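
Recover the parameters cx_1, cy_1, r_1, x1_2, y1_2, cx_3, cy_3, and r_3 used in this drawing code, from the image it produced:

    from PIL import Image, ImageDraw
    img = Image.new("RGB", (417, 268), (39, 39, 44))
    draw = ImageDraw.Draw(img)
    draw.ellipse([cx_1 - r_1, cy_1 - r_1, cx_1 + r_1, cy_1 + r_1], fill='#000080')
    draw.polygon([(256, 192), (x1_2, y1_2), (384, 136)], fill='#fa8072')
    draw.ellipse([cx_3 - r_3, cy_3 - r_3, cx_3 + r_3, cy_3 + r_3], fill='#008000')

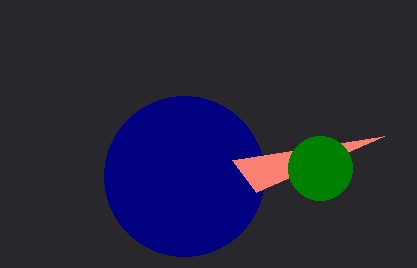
cx_1 = 184; cy_1 = 176; r_1 = 80; x1_2 = 232; y1_2 = 160; cx_3 = 320; cy_3 = 168; r_3 = 32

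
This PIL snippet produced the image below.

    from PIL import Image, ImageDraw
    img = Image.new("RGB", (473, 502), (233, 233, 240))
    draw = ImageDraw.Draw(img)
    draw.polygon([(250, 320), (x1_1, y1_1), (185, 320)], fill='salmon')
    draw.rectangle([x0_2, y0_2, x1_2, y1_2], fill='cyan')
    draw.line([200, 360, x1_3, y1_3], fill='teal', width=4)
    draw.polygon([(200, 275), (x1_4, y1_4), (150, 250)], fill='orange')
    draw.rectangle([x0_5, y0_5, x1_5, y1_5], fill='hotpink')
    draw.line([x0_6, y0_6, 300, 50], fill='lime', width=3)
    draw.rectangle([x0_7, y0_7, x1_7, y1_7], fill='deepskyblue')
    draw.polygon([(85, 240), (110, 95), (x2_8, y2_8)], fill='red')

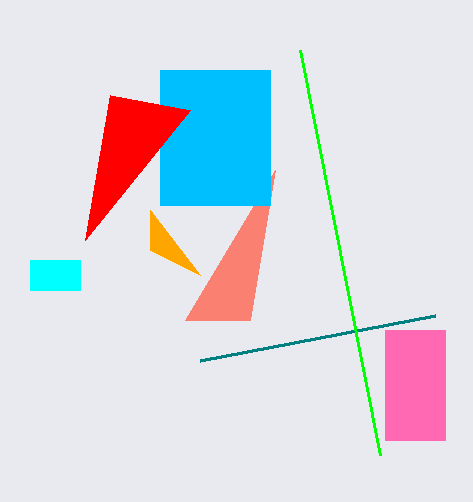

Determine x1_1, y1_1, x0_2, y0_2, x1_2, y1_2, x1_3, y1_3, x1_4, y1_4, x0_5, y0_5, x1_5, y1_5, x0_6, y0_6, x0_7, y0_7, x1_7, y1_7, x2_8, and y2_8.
x1_1 = 275; y1_1 = 170; x0_2 = 30; y0_2 = 260; x1_2 = 80; y1_2 = 290; x1_3 = 435; y1_3 = 315; x1_4 = 150; y1_4 = 210; x0_5 = 385; y0_5 = 330; x1_5 = 445; y1_5 = 440; x0_6 = 380; y0_6 = 455; x0_7 = 160; y0_7 = 70; x1_7 = 270; y1_7 = 205; x2_8 = 190; y2_8 = 110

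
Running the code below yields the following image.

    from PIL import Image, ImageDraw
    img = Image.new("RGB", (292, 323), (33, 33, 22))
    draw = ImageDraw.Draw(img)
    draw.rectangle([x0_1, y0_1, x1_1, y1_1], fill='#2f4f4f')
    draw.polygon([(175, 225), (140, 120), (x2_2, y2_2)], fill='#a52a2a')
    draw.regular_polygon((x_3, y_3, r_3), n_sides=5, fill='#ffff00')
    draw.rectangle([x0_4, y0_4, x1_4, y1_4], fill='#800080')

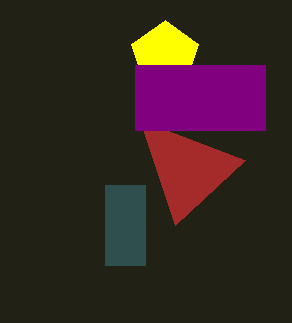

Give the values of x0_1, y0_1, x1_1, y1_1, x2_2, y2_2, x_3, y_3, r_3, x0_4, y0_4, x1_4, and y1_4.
x0_1 = 105, y0_1 = 185, x1_1 = 145, y1_1 = 265, x2_2 = 245, y2_2 = 160, x_3 = 165, y_3 = 55, r_3 = 35, x0_4 = 135, y0_4 = 65, x1_4 = 265, y1_4 = 130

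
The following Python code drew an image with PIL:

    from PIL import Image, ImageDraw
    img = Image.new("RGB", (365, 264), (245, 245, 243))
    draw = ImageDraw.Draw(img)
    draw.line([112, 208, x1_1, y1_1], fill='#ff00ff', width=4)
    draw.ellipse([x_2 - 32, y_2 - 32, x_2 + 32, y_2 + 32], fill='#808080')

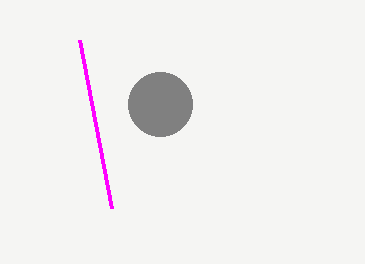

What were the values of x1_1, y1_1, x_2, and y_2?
x1_1 = 80, y1_1 = 40, x_2 = 160, y_2 = 104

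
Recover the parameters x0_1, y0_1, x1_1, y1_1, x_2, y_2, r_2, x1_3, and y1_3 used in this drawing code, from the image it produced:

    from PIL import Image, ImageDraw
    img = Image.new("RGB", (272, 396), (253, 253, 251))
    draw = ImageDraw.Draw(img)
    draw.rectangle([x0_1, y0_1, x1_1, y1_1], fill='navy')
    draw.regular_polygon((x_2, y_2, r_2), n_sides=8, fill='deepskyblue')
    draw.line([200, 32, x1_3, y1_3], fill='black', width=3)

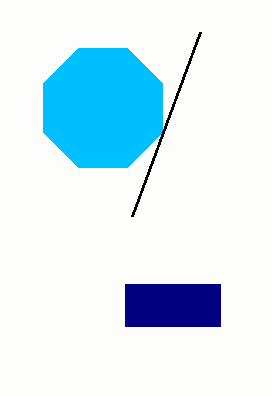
x0_1 = 125
y0_1 = 284
x1_1 = 220
y1_1 = 326
x_2 = 103
y_2 = 108
r_2 = 64
x1_3 = 132
y1_3 = 216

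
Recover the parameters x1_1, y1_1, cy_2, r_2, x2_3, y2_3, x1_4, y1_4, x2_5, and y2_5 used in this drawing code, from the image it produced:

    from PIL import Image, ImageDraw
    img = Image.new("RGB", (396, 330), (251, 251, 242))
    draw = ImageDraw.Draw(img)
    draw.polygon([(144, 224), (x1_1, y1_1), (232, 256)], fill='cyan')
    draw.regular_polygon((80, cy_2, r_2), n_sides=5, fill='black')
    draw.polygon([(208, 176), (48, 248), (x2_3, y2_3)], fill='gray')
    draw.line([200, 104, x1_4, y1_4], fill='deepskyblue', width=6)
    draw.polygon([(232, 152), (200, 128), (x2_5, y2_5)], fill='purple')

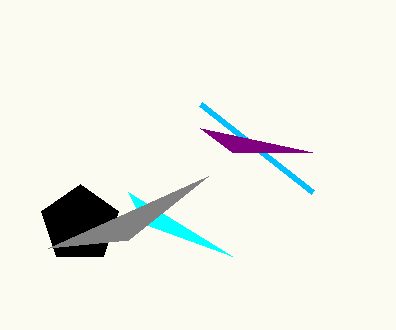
x1_1 = 128, y1_1 = 192, cy_2 = 224, r_2 = 40, x2_3 = 128, y2_3 = 240, x1_4 = 312, y1_4 = 192, x2_5 = 312, y2_5 = 152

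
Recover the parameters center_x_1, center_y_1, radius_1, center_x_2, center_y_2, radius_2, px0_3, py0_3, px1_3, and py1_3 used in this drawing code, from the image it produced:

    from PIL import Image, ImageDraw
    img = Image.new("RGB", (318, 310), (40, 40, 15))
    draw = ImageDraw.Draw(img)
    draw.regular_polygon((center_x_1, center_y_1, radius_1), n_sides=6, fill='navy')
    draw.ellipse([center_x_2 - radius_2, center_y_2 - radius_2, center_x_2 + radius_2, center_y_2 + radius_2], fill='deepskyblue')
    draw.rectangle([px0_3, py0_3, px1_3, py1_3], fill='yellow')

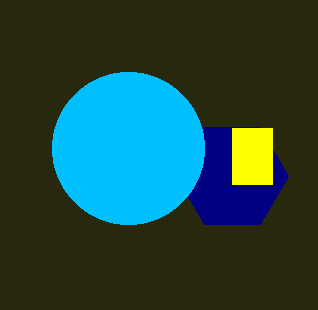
center_x_1 = 232, center_y_1 = 176, radius_1 = 56, center_x_2 = 128, center_y_2 = 148, radius_2 = 76, px0_3 = 232, py0_3 = 128, px1_3 = 272, py1_3 = 184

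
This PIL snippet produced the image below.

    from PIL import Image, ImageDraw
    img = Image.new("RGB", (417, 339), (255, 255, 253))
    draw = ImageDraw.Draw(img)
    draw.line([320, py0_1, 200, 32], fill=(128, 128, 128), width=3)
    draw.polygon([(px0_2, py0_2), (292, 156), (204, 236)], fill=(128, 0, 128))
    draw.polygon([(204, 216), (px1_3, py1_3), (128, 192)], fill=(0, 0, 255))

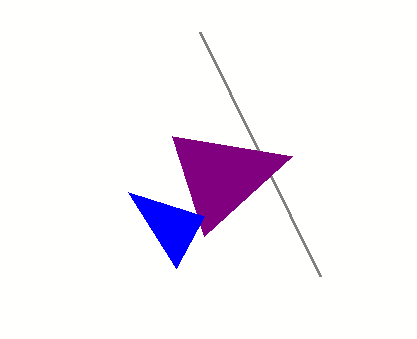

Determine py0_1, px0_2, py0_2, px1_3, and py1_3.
py0_1 = 276, px0_2 = 172, py0_2 = 136, px1_3 = 176, py1_3 = 268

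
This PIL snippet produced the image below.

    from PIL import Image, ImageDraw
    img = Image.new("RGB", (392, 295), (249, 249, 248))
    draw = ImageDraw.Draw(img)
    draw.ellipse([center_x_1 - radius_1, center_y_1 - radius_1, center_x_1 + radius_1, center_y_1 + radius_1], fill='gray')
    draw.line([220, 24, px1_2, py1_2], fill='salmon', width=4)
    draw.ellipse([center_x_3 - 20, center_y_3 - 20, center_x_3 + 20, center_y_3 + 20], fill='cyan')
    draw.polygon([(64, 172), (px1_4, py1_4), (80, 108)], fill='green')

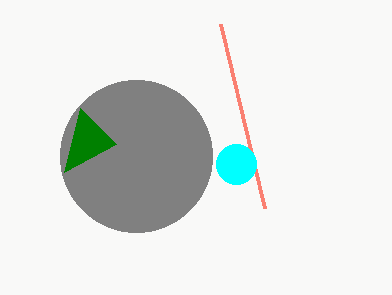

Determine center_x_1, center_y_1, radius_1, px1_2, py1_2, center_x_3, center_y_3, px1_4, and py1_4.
center_x_1 = 136; center_y_1 = 156; radius_1 = 76; px1_2 = 264; py1_2 = 208; center_x_3 = 236; center_y_3 = 164; px1_4 = 116; py1_4 = 144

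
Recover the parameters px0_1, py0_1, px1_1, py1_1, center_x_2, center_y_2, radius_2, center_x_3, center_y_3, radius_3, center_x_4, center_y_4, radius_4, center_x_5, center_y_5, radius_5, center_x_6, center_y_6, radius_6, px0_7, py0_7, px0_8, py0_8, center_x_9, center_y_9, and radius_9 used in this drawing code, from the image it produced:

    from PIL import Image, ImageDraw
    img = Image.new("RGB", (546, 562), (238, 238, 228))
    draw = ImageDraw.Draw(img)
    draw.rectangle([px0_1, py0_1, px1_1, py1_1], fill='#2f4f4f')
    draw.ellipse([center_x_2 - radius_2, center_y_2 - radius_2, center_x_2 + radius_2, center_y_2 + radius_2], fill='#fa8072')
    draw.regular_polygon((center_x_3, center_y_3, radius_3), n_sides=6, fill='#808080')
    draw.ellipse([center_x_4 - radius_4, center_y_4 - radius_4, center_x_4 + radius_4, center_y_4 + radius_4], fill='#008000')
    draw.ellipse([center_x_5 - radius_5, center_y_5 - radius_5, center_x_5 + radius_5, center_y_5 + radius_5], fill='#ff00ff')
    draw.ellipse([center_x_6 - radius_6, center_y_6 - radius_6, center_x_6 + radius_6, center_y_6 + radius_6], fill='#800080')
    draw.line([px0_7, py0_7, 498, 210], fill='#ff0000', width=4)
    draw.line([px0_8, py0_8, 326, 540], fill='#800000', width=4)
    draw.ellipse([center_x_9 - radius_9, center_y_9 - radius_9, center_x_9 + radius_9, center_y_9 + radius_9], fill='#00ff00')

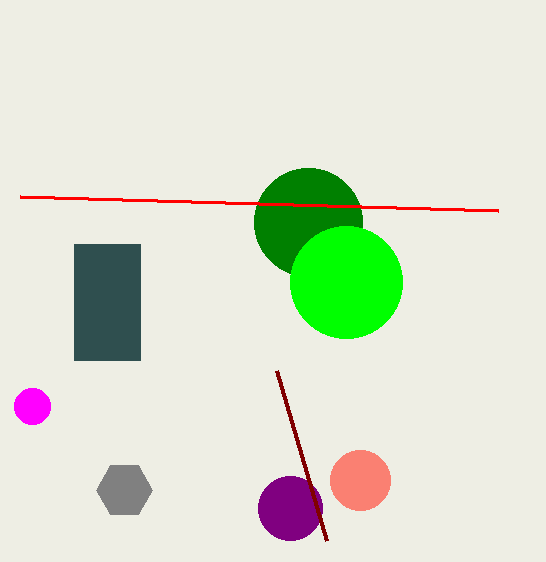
px0_1 = 74
py0_1 = 244
px1_1 = 140
py1_1 = 360
center_x_2 = 360
center_y_2 = 480
radius_2 = 30
center_x_3 = 124
center_y_3 = 490
radius_3 = 28
center_x_4 = 308
center_y_4 = 222
radius_4 = 54
center_x_5 = 32
center_y_5 = 406
radius_5 = 18
center_x_6 = 290
center_y_6 = 508
radius_6 = 32
px0_7 = 20
py0_7 = 196
px0_8 = 276
py0_8 = 370
center_x_9 = 346
center_y_9 = 282
radius_9 = 56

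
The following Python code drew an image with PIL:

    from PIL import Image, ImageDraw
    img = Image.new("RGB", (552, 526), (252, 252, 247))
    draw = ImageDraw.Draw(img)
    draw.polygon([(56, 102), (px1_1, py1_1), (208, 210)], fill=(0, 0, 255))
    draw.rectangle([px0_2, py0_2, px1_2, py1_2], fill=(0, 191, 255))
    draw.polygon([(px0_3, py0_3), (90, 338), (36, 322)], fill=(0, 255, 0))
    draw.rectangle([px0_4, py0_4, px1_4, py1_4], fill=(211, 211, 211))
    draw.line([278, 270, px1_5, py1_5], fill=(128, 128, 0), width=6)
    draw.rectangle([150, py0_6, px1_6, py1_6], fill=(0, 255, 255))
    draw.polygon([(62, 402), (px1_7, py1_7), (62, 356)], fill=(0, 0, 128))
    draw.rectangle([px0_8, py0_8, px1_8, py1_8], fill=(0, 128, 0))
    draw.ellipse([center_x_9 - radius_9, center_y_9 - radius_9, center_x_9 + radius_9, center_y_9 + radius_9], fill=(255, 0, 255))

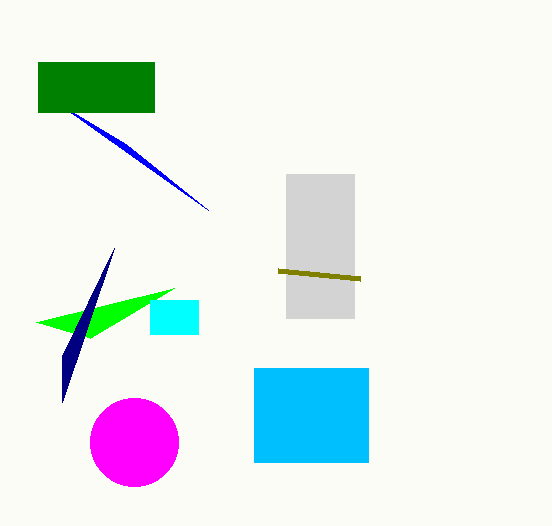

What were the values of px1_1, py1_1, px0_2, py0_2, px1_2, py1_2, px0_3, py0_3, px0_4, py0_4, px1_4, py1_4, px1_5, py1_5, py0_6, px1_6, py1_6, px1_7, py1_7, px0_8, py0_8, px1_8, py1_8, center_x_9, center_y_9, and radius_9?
px1_1 = 126, py1_1 = 144, px0_2 = 254, py0_2 = 368, px1_2 = 368, py1_2 = 462, px0_3 = 174, py0_3 = 288, px0_4 = 286, py0_4 = 174, px1_4 = 354, py1_4 = 318, px1_5 = 360, py1_5 = 278, py0_6 = 300, px1_6 = 198, py1_6 = 334, px1_7 = 114, py1_7 = 248, px0_8 = 38, py0_8 = 62, px1_8 = 154, py1_8 = 112, center_x_9 = 134, center_y_9 = 442, radius_9 = 44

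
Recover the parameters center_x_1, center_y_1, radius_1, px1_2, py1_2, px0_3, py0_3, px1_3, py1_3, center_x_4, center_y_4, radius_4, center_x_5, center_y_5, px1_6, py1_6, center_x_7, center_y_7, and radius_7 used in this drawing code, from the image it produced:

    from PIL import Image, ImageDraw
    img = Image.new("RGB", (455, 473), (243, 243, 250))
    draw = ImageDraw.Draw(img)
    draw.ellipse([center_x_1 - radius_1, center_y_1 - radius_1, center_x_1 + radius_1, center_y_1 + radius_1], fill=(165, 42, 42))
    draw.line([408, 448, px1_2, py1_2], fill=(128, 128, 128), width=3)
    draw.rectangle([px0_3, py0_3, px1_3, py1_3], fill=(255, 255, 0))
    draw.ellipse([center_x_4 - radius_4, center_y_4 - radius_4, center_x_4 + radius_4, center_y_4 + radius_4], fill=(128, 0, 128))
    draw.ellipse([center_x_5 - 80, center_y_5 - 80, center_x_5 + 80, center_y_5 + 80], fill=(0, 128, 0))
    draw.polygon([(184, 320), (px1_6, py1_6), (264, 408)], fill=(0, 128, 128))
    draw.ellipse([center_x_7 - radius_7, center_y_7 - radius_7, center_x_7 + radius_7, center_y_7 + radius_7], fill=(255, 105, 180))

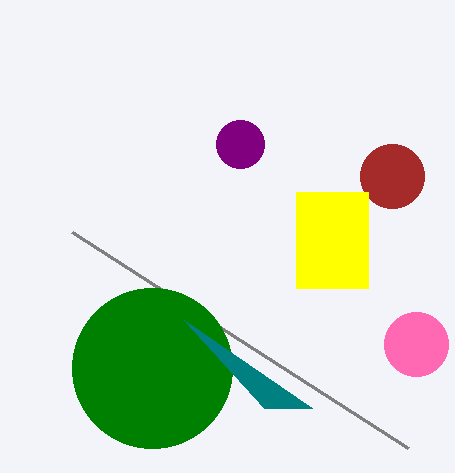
center_x_1 = 392
center_y_1 = 176
radius_1 = 32
px1_2 = 72
py1_2 = 232
px0_3 = 296
py0_3 = 192
px1_3 = 368
py1_3 = 288
center_x_4 = 240
center_y_4 = 144
radius_4 = 24
center_x_5 = 152
center_y_5 = 368
px1_6 = 312
py1_6 = 408
center_x_7 = 416
center_y_7 = 344
radius_7 = 32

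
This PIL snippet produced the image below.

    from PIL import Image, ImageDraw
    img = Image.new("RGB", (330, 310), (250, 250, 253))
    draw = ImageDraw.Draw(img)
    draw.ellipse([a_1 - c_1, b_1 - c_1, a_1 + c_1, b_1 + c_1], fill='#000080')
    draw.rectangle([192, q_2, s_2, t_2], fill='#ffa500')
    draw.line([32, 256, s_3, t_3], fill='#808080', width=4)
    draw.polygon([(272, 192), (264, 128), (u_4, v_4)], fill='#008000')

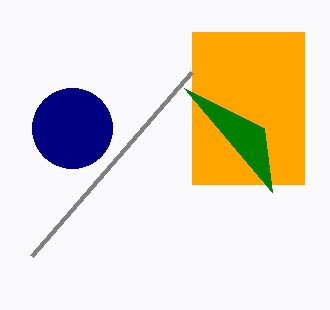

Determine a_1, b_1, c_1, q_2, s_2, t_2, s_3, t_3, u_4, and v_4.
a_1 = 72
b_1 = 128
c_1 = 40
q_2 = 32
s_2 = 304
t_2 = 184
s_3 = 192
t_3 = 72
u_4 = 184
v_4 = 88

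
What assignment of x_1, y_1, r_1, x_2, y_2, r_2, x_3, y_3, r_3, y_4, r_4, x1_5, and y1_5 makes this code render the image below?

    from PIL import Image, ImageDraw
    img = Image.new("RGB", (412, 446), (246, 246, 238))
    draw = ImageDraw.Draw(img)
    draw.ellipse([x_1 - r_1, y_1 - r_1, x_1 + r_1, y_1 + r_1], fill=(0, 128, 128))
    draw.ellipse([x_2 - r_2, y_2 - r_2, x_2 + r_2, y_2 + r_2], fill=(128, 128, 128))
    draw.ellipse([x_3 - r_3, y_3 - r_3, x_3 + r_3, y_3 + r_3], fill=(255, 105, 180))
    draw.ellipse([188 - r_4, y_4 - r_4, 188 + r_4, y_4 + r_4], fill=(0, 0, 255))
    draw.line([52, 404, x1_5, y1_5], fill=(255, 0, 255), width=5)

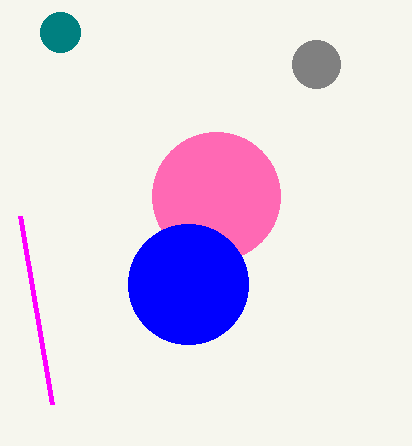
x_1 = 60, y_1 = 32, r_1 = 20, x_2 = 316, y_2 = 64, r_2 = 24, x_3 = 216, y_3 = 196, r_3 = 64, y_4 = 284, r_4 = 60, x1_5 = 20, y1_5 = 216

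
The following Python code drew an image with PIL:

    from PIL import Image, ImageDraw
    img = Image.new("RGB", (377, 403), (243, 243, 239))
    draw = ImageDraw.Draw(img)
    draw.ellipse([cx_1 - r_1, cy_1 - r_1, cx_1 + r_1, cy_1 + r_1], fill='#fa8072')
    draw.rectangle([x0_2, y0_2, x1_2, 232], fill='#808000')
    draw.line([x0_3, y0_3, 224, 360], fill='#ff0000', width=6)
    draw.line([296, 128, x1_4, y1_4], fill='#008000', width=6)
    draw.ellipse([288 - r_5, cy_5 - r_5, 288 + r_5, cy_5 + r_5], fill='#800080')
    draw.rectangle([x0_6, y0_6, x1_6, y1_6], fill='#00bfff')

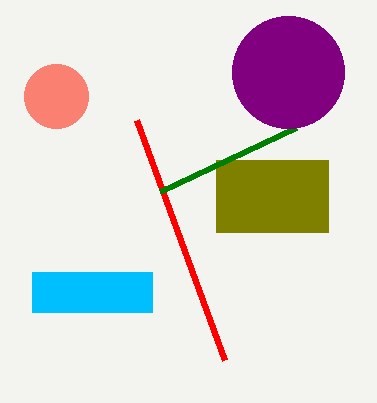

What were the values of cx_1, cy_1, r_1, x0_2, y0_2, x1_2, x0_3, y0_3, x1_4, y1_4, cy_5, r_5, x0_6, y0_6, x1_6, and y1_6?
cx_1 = 56, cy_1 = 96, r_1 = 32, x0_2 = 216, y0_2 = 160, x1_2 = 328, x0_3 = 136, y0_3 = 120, x1_4 = 160, y1_4 = 192, cy_5 = 72, r_5 = 56, x0_6 = 32, y0_6 = 272, x1_6 = 152, y1_6 = 312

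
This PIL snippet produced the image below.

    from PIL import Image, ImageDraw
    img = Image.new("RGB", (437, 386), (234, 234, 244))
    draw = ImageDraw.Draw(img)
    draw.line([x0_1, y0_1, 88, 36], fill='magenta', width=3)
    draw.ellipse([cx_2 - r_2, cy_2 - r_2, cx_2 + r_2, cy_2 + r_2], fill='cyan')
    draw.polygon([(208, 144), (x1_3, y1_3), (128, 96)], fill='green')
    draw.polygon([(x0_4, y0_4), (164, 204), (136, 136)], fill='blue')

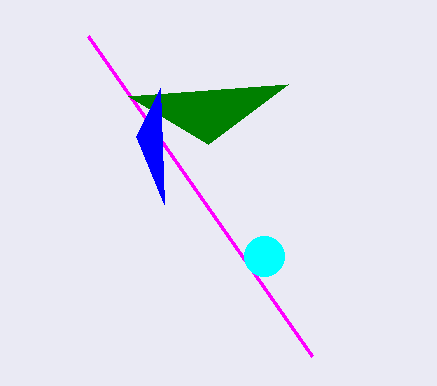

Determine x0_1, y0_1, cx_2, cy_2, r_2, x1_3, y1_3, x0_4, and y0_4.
x0_1 = 312; y0_1 = 356; cx_2 = 264; cy_2 = 256; r_2 = 20; x1_3 = 288; y1_3 = 84; x0_4 = 160; y0_4 = 88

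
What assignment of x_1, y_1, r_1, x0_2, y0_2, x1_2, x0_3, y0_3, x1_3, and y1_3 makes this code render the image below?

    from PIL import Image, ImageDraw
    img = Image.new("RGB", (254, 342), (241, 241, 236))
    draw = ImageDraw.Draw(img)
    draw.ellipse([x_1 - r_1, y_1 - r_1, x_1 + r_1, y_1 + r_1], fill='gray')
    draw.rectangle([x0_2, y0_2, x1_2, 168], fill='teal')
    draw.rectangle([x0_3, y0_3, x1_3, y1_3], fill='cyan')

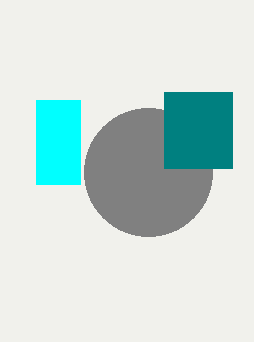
x_1 = 148, y_1 = 172, r_1 = 64, x0_2 = 164, y0_2 = 92, x1_2 = 232, x0_3 = 36, y0_3 = 100, x1_3 = 80, y1_3 = 184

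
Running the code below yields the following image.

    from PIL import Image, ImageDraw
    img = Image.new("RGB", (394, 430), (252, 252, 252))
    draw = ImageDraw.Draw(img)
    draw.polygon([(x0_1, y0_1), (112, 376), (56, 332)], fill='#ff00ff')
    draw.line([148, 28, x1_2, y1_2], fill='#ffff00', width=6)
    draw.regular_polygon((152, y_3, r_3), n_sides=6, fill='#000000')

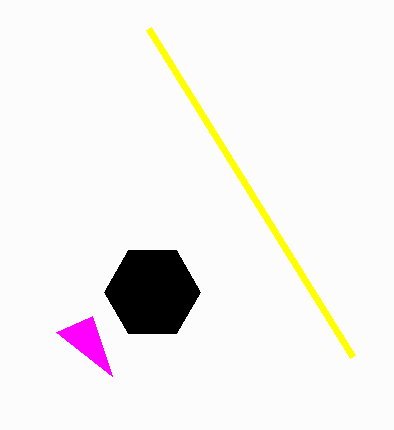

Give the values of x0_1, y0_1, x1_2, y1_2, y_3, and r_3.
x0_1 = 92; y0_1 = 316; x1_2 = 352; y1_2 = 356; y_3 = 292; r_3 = 48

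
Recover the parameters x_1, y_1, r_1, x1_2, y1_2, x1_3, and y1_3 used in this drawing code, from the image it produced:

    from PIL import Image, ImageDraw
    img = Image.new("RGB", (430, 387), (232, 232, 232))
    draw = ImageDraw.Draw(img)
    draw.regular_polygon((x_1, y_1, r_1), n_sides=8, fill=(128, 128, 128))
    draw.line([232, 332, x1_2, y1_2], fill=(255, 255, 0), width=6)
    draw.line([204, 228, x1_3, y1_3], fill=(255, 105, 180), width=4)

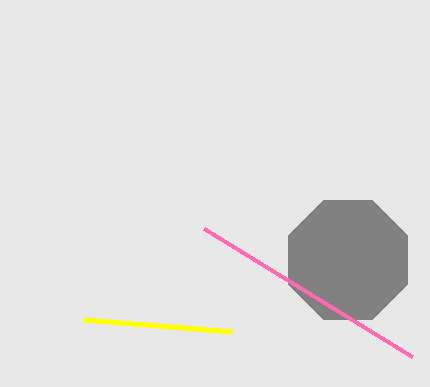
x_1 = 348
y_1 = 260
r_1 = 64
x1_2 = 84
y1_2 = 320
x1_3 = 412
y1_3 = 356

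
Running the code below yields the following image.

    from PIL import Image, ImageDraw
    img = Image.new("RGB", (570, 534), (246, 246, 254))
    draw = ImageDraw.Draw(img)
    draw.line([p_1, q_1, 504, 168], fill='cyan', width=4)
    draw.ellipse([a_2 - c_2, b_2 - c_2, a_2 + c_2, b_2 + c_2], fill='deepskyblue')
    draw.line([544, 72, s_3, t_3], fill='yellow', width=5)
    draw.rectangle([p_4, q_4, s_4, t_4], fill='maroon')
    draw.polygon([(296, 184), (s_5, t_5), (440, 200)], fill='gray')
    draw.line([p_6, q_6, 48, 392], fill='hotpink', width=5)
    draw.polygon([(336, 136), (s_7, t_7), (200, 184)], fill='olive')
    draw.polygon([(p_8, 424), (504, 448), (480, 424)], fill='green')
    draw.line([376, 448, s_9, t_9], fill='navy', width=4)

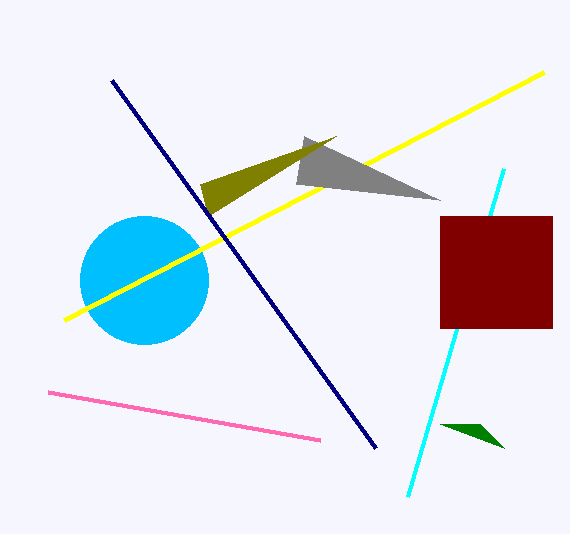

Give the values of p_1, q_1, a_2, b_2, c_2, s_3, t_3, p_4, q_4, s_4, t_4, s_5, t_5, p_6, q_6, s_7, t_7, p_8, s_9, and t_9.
p_1 = 408; q_1 = 496; a_2 = 144; b_2 = 280; c_2 = 64; s_3 = 64; t_3 = 320; p_4 = 440; q_4 = 216; s_4 = 552; t_4 = 328; s_5 = 304; t_5 = 136; p_6 = 320; q_6 = 440; s_7 = 208; t_7 = 216; p_8 = 440; s_9 = 112; t_9 = 80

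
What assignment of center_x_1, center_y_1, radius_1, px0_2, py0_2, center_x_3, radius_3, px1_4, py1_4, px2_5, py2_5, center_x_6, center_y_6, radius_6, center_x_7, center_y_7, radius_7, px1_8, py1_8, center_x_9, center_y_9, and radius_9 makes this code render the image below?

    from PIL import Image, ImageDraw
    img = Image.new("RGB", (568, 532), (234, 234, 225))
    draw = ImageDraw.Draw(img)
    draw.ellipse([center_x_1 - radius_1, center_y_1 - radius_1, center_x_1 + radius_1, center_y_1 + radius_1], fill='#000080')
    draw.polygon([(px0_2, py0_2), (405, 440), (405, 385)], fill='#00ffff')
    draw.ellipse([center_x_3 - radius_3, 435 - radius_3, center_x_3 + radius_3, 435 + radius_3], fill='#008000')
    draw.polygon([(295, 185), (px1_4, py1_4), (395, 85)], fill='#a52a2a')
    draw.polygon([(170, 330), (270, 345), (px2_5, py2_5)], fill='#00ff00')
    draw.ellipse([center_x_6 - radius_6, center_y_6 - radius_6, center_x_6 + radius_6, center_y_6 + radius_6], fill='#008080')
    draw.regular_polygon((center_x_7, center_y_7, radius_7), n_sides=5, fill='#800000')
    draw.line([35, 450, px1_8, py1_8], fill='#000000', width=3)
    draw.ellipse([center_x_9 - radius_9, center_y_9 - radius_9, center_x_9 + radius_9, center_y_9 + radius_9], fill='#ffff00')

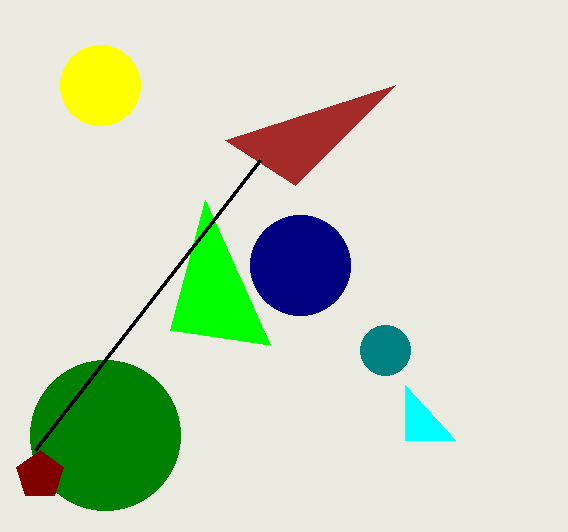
center_x_1 = 300; center_y_1 = 265; radius_1 = 50; px0_2 = 455; py0_2 = 440; center_x_3 = 105; radius_3 = 75; px1_4 = 225; py1_4 = 140; px2_5 = 205; py2_5 = 200; center_x_6 = 385; center_y_6 = 350; radius_6 = 25; center_x_7 = 40; center_y_7 = 475; radius_7 = 25; px1_8 = 260; py1_8 = 160; center_x_9 = 100; center_y_9 = 85; radius_9 = 40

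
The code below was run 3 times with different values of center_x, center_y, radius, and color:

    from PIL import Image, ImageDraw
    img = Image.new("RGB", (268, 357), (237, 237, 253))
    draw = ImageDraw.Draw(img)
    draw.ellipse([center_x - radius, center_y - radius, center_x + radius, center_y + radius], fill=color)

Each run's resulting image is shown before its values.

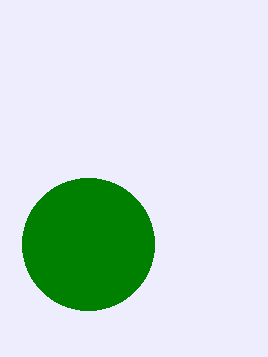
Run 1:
center_x = 88
center_y = 244
radius = 66
color = 'green'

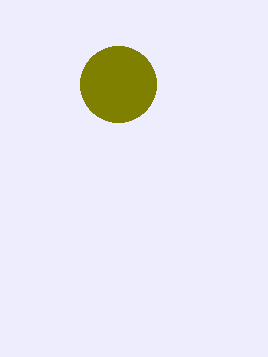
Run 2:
center_x = 118
center_y = 84
radius = 38
color = 'olive'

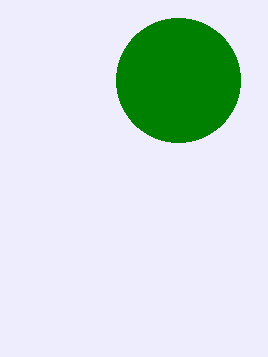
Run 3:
center_x = 178, center_y = 80, radius = 62, color = 'green'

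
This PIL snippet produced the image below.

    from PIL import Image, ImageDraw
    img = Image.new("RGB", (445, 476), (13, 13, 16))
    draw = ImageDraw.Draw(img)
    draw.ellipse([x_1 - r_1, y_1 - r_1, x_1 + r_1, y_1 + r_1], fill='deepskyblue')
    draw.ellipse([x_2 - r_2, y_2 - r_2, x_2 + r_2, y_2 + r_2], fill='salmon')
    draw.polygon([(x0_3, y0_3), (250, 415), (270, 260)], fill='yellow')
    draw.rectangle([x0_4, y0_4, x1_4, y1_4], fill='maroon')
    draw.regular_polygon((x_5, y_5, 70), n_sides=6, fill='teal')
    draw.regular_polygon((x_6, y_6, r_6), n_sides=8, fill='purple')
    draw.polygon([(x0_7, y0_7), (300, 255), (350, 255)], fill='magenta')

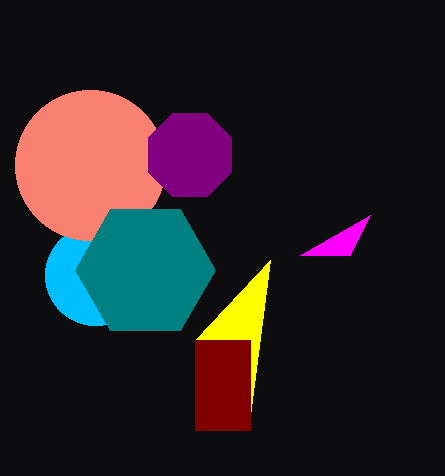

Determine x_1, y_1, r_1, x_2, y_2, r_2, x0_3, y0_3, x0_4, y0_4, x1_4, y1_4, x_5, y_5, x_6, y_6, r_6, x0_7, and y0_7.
x_1 = 95; y_1 = 275; r_1 = 50; x_2 = 90; y_2 = 165; r_2 = 75; x0_3 = 195; y0_3 = 340; x0_4 = 195; y0_4 = 340; x1_4 = 250; y1_4 = 430; x_5 = 145; y_5 = 270; x_6 = 190; y_6 = 155; r_6 = 45; x0_7 = 370; y0_7 = 215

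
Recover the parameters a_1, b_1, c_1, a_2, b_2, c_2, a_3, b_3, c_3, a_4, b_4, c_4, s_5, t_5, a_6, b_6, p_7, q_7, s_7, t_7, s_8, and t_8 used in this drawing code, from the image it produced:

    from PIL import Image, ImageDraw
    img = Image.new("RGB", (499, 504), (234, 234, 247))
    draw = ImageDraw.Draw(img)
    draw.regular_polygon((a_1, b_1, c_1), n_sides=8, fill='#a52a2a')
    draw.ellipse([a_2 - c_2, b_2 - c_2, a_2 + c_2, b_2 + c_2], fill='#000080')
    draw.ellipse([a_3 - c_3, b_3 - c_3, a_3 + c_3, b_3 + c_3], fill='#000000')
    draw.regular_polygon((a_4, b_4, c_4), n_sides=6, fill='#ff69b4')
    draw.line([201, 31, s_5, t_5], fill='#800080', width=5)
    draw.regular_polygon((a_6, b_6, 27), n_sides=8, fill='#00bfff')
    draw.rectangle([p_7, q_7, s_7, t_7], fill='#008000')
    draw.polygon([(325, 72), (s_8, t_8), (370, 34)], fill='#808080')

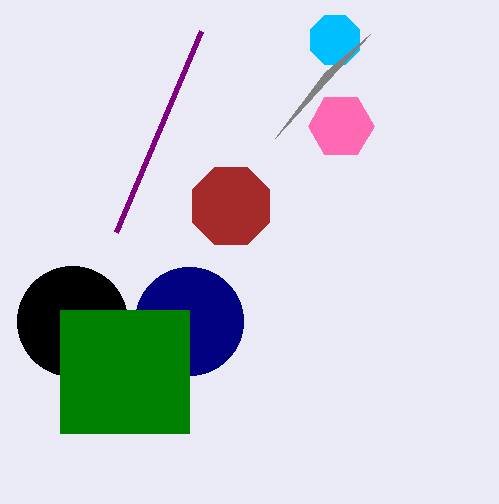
a_1 = 231, b_1 = 206, c_1 = 42, a_2 = 189, b_2 = 321, c_2 = 54, a_3 = 72, b_3 = 321, c_3 = 55, a_4 = 341, b_4 = 126, c_4 = 33, s_5 = 116, t_5 = 232, a_6 = 335, b_6 = 40, p_7 = 60, q_7 = 310, s_7 = 189, t_7 = 433, s_8 = 275, t_8 = 138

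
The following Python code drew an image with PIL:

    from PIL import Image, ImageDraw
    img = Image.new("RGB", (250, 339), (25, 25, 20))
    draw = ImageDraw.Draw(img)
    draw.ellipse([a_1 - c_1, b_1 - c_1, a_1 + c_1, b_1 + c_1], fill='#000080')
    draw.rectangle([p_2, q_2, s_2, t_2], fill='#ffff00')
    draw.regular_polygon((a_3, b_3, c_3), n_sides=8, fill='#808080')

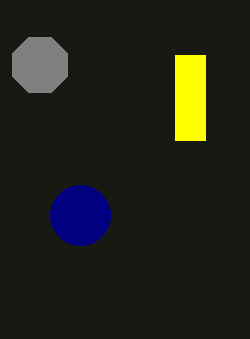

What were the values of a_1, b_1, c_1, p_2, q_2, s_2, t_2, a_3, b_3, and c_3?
a_1 = 80; b_1 = 215; c_1 = 30; p_2 = 175; q_2 = 55; s_2 = 205; t_2 = 140; a_3 = 40; b_3 = 65; c_3 = 30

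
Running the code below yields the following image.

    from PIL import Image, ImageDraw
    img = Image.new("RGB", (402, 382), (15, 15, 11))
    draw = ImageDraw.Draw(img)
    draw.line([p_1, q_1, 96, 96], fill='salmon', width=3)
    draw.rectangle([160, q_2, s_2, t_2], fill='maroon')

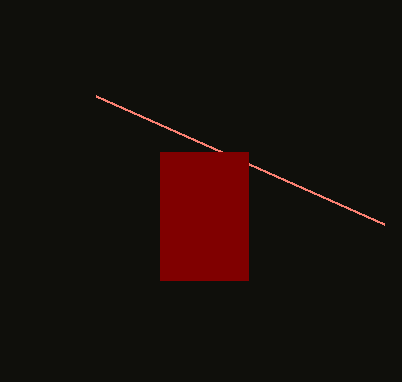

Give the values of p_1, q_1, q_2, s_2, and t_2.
p_1 = 384; q_1 = 224; q_2 = 152; s_2 = 248; t_2 = 280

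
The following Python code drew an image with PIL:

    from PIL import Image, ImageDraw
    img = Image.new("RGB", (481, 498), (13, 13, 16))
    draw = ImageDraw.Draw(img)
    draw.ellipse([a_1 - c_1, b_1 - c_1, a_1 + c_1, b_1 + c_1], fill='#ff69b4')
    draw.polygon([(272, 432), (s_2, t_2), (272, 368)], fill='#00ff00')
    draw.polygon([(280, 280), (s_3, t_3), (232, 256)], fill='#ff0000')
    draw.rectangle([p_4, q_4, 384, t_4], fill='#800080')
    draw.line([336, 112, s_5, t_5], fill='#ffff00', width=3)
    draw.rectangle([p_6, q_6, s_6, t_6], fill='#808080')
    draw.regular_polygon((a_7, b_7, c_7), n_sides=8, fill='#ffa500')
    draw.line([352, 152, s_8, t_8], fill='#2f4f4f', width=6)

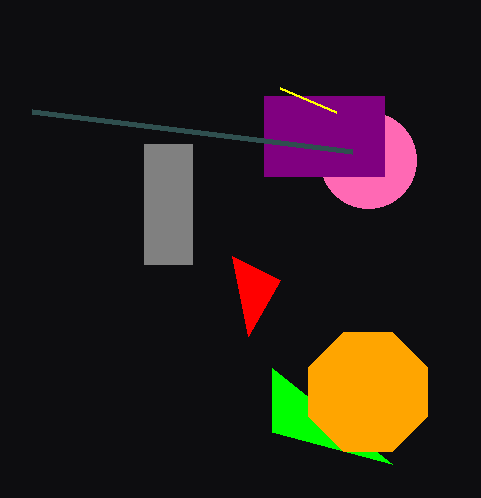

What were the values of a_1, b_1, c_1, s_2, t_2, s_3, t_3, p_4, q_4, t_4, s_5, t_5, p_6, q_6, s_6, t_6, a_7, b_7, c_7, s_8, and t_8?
a_1 = 368, b_1 = 160, c_1 = 48, s_2 = 392, t_2 = 464, s_3 = 248, t_3 = 336, p_4 = 264, q_4 = 96, t_4 = 176, s_5 = 280, t_5 = 88, p_6 = 144, q_6 = 144, s_6 = 192, t_6 = 264, a_7 = 368, b_7 = 392, c_7 = 64, s_8 = 32, t_8 = 112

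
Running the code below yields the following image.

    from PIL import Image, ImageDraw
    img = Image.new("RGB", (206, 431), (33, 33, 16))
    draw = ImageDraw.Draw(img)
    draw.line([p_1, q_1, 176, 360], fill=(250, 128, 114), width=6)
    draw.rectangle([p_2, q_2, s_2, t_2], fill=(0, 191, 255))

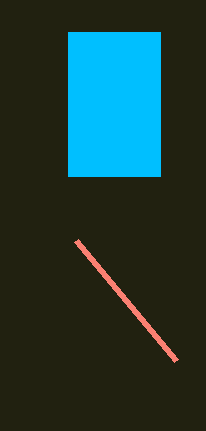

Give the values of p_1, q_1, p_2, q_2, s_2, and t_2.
p_1 = 76; q_1 = 240; p_2 = 68; q_2 = 32; s_2 = 160; t_2 = 176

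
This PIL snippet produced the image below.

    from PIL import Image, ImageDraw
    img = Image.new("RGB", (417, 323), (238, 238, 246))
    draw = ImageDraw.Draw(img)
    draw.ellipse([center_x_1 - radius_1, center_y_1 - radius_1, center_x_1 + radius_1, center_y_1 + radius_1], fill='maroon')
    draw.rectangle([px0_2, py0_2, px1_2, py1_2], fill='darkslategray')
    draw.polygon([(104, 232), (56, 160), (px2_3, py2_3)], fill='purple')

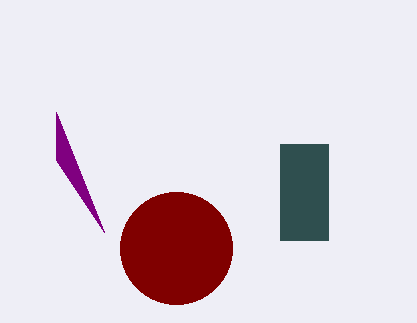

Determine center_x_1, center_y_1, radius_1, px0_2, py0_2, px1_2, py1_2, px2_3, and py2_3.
center_x_1 = 176
center_y_1 = 248
radius_1 = 56
px0_2 = 280
py0_2 = 144
px1_2 = 328
py1_2 = 240
px2_3 = 56
py2_3 = 112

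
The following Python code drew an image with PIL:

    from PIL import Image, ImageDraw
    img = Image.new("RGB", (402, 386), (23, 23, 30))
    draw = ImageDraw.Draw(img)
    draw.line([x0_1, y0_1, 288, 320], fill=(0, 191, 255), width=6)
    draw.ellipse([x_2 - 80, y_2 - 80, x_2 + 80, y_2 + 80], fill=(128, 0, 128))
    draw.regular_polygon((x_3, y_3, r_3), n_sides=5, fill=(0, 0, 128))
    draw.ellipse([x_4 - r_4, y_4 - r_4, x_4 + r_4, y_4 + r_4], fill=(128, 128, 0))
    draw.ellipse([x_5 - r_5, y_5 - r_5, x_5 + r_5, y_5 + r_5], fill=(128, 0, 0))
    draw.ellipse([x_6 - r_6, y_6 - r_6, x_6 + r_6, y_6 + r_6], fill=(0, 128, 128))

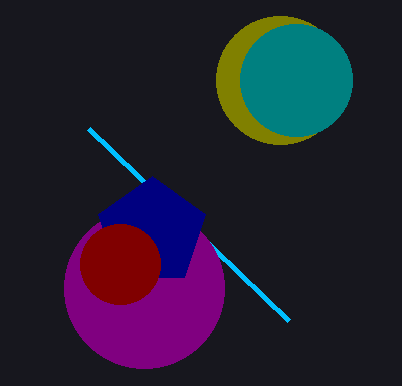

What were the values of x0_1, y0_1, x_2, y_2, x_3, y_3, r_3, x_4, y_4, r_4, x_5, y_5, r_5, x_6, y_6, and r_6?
x0_1 = 88
y0_1 = 128
x_2 = 144
y_2 = 288
x_3 = 152
y_3 = 232
r_3 = 56
x_4 = 280
y_4 = 80
r_4 = 64
x_5 = 120
y_5 = 264
r_5 = 40
x_6 = 296
y_6 = 80
r_6 = 56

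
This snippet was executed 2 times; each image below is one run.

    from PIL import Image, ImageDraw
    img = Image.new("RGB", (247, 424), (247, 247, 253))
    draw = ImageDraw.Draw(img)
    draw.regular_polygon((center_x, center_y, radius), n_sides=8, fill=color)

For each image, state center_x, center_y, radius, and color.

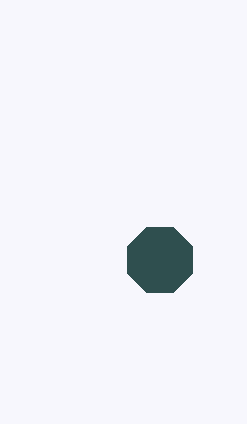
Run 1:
center_x = 160; center_y = 260; radius = 35; color = 'darkslategray'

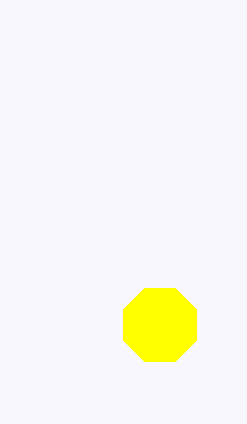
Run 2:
center_x = 160; center_y = 325; radius = 40; color = 'yellow'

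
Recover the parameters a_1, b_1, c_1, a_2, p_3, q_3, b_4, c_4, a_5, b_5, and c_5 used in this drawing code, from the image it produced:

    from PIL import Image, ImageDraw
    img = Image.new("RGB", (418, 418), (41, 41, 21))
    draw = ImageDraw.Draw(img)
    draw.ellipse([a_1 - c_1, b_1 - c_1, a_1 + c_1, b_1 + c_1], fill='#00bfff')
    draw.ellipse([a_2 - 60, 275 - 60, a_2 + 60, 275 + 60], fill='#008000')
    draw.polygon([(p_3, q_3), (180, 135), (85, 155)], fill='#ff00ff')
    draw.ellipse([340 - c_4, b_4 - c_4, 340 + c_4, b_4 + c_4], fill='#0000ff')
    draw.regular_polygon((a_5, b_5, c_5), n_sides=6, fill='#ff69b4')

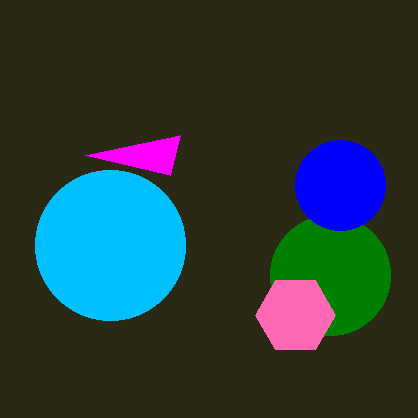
a_1 = 110, b_1 = 245, c_1 = 75, a_2 = 330, p_3 = 170, q_3 = 175, b_4 = 185, c_4 = 45, a_5 = 295, b_5 = 315, c_5 = 40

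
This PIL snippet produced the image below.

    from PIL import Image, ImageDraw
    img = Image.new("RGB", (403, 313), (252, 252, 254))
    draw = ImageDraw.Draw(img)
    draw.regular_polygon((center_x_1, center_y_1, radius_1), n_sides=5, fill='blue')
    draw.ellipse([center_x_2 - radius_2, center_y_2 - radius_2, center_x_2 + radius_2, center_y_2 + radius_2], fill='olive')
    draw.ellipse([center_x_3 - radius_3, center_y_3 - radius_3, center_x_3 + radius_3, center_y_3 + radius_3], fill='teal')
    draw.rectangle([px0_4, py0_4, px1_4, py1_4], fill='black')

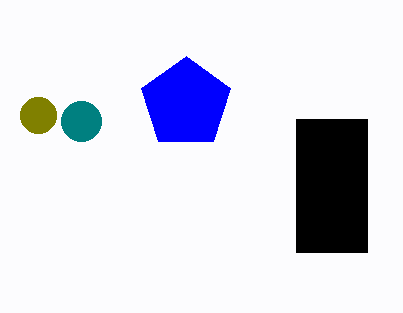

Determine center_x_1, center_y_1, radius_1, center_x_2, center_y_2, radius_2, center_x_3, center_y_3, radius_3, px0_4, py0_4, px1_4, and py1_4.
center_x_1 = 186, center_y_1 = 103, radius_1 = 47, center_x_2 = 38, center_y_2 = 115, radius_2 = 18, center_x_3 = 81, center_y_3 = 121, radius_3 = 20, px0_4 = 296, py0_4 = 119, px1_4 = 367, py1_4 = 252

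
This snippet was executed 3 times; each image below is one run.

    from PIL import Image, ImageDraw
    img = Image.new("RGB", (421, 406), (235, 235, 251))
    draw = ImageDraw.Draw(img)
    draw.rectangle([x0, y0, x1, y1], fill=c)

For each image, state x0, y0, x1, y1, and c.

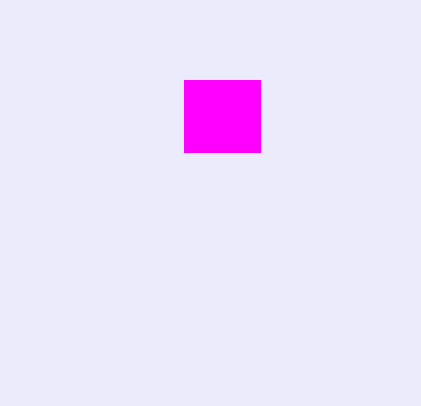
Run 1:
x0 = 184; y0 = 80; x1 = 260; y1 = 152; c = 'magenta'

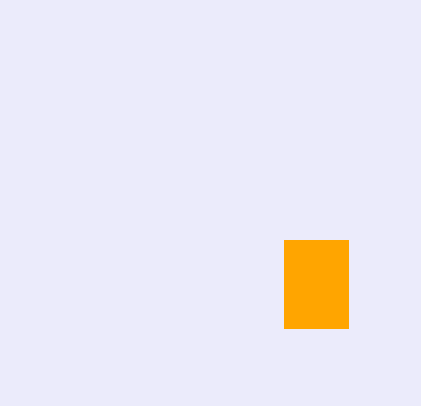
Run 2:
x0 = 284; y0 = 240; x1 = 348; y1 = 328; c = 'orange'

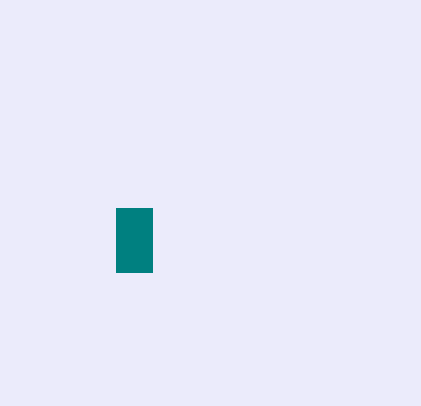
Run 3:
x0 = 116; y0 = 208; x1 = 152; y1 = 272; c = 'teal'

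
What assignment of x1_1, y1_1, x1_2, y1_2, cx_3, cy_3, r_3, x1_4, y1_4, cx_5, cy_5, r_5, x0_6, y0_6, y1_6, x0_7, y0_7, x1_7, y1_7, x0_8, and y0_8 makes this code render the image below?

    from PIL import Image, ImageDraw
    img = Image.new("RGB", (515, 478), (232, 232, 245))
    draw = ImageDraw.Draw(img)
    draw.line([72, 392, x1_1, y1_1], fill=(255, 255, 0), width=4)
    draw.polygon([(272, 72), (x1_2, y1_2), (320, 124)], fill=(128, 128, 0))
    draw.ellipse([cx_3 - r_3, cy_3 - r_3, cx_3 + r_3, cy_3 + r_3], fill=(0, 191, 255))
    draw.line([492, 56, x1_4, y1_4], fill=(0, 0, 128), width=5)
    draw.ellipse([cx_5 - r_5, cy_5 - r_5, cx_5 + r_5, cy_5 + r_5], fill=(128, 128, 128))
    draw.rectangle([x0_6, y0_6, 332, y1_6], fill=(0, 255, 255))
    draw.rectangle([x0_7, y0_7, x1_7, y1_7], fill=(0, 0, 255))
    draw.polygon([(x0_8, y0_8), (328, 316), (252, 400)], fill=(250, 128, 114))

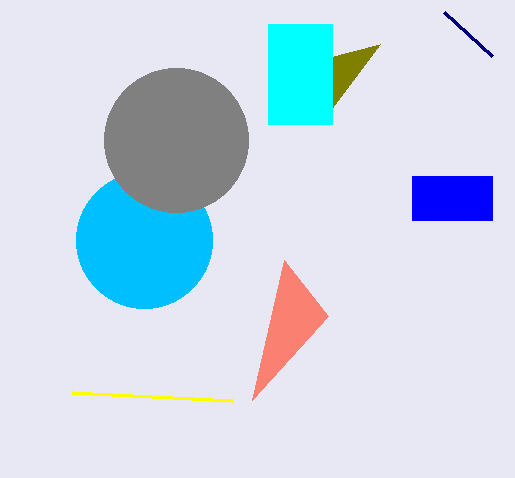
x1_1 = 232, y1_1 = 400, x1_2 = 380, y1_2 = 44, cx_3 = 144, cy_3 = 240, r_3 = 68, x1_4 = 444, y1_4 = 12, cx_5 = 176, cy_5 = 140, r_5 = 72, x0_6 = 268, y0_6 = 24, y1_6 = 124, x0_7 = 412, y0_7 = 176, x1_7 = 492, y1_7 = 220, x0_8 = 284, y0_8 = 260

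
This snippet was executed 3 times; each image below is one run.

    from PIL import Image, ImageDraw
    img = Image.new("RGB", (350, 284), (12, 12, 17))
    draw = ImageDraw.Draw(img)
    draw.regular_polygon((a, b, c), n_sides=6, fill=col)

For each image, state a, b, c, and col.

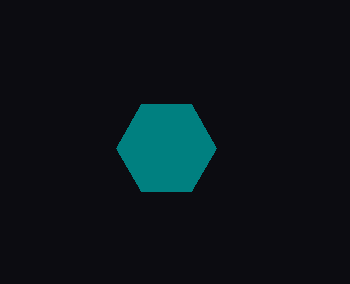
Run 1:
a = 166
b = 148
c = 50
col = 'teal'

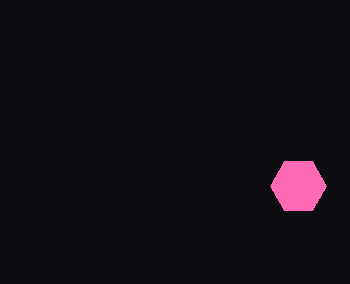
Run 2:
a = 298
b = 186
c = 28
col = 'hotpink'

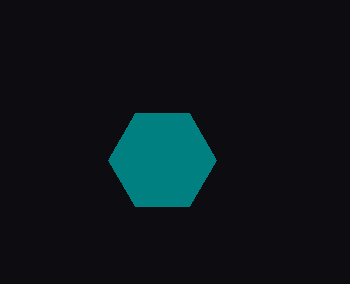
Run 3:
a = 162
b = 160
c = 54
col = 'teal'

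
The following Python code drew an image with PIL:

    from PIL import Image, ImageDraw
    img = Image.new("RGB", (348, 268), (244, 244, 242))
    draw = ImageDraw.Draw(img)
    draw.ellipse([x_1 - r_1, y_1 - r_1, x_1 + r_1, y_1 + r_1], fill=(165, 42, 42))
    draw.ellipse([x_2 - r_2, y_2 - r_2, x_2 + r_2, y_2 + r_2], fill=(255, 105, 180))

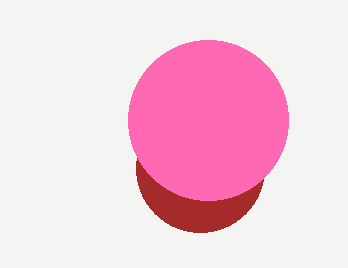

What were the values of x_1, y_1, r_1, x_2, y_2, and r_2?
x_1 = 200, y_1 = 168, r_1 = 64, x_2 = 208, y_2 = 120, r_2 = 80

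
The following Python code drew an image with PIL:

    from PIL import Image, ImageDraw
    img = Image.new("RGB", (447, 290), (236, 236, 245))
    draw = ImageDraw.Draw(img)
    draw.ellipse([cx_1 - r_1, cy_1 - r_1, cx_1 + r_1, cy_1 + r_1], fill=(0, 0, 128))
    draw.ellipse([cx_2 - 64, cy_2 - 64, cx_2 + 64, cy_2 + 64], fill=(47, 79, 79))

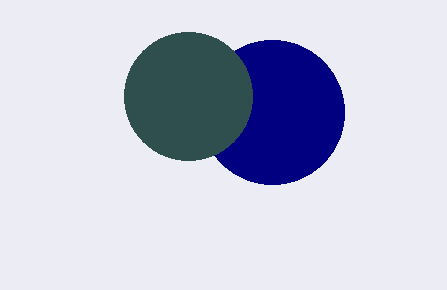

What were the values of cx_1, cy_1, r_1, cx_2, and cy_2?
cx_1 = 272, cy_1 = 112, r_1 = 72, cx_2 = 188, cy_2 = 96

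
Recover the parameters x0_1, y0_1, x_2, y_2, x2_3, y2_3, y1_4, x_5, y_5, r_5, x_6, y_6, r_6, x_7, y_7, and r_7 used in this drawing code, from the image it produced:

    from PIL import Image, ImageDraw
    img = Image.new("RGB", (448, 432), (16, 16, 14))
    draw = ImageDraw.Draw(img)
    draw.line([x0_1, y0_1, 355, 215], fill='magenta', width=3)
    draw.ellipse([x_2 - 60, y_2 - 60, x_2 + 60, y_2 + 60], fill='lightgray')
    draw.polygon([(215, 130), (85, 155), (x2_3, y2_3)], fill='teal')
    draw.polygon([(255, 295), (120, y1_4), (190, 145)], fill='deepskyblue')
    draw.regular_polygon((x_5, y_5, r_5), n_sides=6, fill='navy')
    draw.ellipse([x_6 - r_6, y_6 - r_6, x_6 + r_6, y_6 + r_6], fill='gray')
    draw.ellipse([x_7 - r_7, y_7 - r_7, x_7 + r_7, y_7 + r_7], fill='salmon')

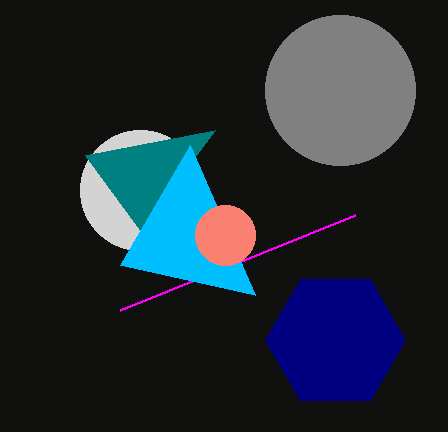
x0_1 = 120; y0_1 = 310; x_2 = 140; y_2 = 190; x2_3 = 140; y2_3 = 230; y1_4 = 265; x_5 = 335; y_5 = 340; r_5 = 70; x_6 = 340; y_6 = 90; r_6 = 75; x_7 = 225; y_7 = 235; r_7 = 30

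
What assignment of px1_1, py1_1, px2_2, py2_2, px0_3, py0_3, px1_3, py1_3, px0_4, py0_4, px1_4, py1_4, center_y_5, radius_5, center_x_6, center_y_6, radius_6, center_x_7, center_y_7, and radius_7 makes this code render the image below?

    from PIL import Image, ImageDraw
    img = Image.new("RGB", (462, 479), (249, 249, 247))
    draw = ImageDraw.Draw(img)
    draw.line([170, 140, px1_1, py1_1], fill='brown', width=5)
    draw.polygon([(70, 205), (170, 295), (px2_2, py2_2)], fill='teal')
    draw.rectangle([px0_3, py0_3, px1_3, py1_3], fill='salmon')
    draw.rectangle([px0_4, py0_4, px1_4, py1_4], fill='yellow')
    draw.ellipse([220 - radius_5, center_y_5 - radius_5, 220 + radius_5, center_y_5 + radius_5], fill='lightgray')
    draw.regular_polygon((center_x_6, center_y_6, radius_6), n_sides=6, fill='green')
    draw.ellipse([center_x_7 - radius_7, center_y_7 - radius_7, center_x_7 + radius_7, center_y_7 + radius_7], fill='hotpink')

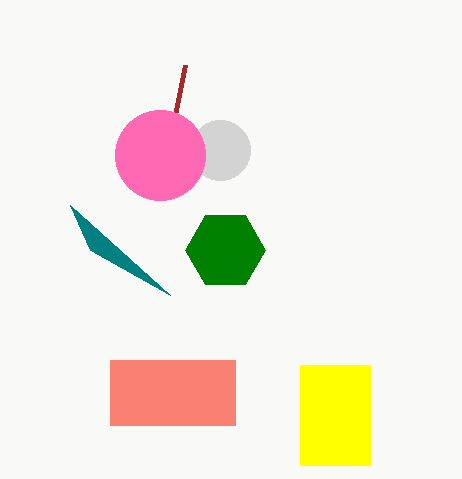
px1_1 = 185
py1_1 = 65
px2_2 = 90
py2_2 = 250
px0_3 = 110
py0_3 = 360
px1_3 = 235
py1_3 = 425
px0_4 = 300
py0_4 = 365
px1_4 = 370
py1_4 = 465
center_y_5 = 150
radius_5 = 30
center_x_6 = 225
center_y_6 = 250
radius_6 = 40
center_x_7 = 160
center_y_7 = 155
radius_7 = 45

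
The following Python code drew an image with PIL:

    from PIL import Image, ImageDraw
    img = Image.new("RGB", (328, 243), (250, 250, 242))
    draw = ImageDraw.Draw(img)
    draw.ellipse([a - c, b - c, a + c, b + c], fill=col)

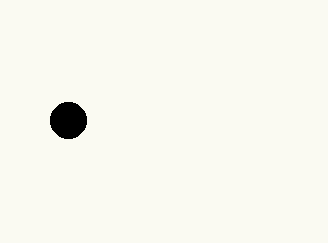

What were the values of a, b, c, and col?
a = 68
b = 120
c = 18
col = 'black'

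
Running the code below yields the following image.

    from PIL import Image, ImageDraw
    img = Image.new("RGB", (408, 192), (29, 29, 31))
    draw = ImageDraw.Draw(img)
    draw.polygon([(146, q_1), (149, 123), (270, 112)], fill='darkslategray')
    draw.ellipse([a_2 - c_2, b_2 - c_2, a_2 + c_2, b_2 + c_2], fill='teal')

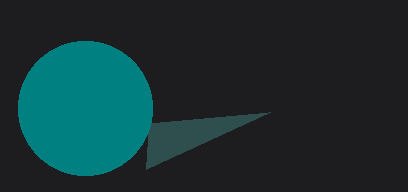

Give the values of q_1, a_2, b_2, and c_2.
q_1 = 169
a_2 = 85
b_2 = 108
c_2 = 67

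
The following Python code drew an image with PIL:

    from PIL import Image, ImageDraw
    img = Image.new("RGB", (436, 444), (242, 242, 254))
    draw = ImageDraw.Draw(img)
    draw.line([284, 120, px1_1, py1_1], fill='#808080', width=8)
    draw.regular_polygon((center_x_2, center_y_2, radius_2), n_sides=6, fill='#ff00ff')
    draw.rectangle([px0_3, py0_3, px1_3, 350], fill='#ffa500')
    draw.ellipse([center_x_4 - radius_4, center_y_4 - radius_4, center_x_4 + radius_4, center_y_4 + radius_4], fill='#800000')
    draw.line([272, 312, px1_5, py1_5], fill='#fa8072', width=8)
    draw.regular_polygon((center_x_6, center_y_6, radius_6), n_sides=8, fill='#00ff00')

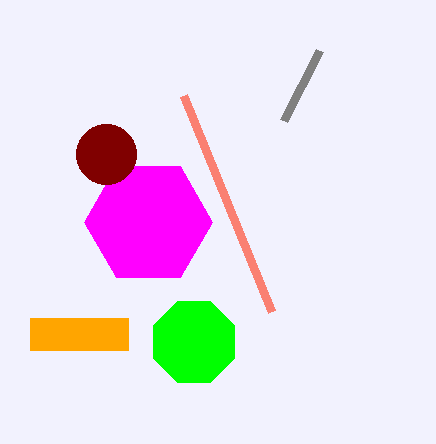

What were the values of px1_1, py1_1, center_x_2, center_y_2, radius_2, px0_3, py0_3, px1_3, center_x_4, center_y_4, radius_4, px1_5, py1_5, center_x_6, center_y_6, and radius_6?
px1_1 = 320, py1_1 = 50, center_x_2 = 148, center_y_2 = 222, radius_2 = 64, px0_3 = 30, py0_3 = 318, px1_3 = 128, center_x_4 = 106, center_y_4 = 154, radius_4 = 30, px1_5 = 184, py1_5 = 96, center_x_6 = 194, center_y_6 = 342, radius_6 = 44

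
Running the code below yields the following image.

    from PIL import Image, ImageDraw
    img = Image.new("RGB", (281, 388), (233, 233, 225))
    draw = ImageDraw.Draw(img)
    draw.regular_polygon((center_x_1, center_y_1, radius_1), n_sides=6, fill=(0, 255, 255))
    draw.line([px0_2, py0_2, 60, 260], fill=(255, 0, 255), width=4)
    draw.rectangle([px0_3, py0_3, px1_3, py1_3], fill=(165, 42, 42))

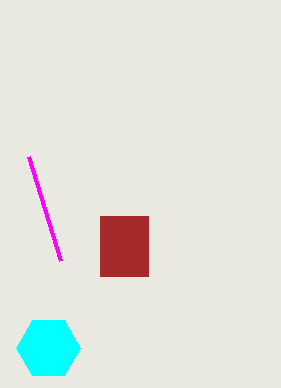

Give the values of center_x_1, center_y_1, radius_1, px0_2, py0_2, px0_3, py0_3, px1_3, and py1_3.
center_x_1 = 48; center_y_1 = 348; radius_1 = 32; px0_2 = 28; py0_2 = 156; px0_3 = 100; py0_3 = 216; px1_3 = 148; py1_3 = 276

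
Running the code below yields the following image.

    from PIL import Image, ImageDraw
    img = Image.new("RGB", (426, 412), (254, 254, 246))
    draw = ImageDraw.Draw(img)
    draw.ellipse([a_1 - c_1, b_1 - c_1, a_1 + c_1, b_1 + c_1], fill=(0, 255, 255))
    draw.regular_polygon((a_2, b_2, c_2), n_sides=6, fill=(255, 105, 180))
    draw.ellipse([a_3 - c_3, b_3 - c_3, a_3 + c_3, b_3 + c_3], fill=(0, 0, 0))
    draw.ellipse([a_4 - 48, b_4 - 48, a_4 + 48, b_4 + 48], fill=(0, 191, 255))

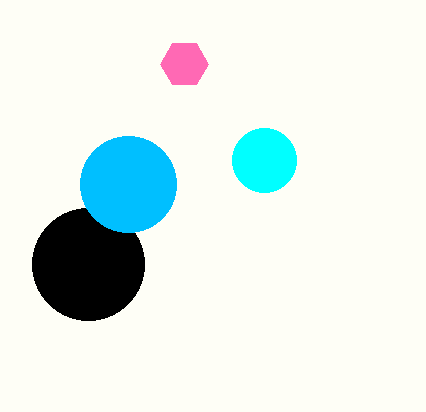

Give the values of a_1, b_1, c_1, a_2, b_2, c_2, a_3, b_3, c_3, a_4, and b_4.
a_1 = 264; b_1 = 160; c_1 = 32; a_2 = 184; b_2 = 64; c_2 = 24; a_3 = 88; b_3 = 264; c_3 = 56; a_4 = 128; b_4 = 184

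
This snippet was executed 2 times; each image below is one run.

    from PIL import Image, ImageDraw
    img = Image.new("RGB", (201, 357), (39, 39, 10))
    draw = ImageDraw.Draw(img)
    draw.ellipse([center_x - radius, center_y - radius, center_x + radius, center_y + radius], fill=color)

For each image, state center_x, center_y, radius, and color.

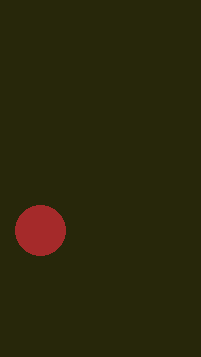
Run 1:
center_x = 40; center_y = 230; radius = 25; color = 'brown'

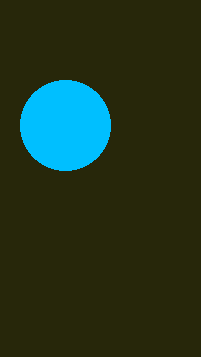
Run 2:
center_x = 65
center_y = 125
radius = 45
color = 'deepskyblue'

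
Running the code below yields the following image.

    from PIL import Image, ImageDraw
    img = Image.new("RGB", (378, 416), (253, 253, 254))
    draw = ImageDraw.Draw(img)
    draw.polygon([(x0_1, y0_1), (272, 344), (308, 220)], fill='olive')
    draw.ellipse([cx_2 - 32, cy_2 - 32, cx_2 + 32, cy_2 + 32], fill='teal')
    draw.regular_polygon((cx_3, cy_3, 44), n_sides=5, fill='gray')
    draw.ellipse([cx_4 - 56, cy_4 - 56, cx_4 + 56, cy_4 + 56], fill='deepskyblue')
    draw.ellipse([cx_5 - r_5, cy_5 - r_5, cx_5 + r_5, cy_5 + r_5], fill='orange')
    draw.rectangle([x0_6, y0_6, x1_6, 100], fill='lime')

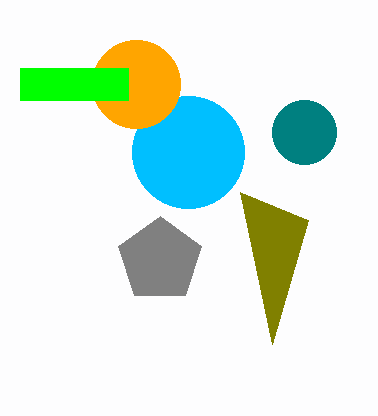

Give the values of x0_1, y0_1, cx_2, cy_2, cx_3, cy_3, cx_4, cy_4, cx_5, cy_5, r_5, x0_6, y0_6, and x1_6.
x0_1 = 240; y0_1 = 192; cx_2 = 304; cy_2 = 132; cx_3 = 160; cy_3 = 260; cx_4 = 188; cy_4 = 152; cx_5 = 136; cy_5 = 84; r_5 = 44; x0_6 = 20; y0_6 = 68; x1_6 = 128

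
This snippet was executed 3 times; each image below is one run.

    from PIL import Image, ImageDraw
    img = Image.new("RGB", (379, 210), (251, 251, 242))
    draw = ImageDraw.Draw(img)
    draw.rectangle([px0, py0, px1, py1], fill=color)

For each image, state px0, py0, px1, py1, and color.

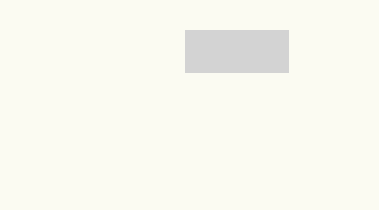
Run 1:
px0 = 185
py0 = 30
px1 = 288
py1 = 72
color = 'lightgray'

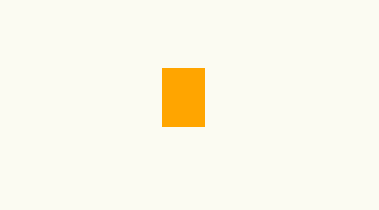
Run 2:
px0 = 162, py0 = 68, px1 = 204, py1 = 126, color = 'orange'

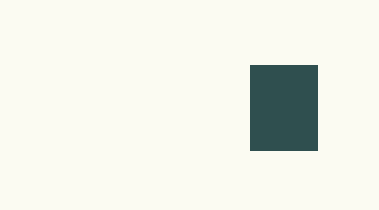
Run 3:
px0 = 250, py0 = 65, px1 = 317, py1 = 150, color = 'darkslategray'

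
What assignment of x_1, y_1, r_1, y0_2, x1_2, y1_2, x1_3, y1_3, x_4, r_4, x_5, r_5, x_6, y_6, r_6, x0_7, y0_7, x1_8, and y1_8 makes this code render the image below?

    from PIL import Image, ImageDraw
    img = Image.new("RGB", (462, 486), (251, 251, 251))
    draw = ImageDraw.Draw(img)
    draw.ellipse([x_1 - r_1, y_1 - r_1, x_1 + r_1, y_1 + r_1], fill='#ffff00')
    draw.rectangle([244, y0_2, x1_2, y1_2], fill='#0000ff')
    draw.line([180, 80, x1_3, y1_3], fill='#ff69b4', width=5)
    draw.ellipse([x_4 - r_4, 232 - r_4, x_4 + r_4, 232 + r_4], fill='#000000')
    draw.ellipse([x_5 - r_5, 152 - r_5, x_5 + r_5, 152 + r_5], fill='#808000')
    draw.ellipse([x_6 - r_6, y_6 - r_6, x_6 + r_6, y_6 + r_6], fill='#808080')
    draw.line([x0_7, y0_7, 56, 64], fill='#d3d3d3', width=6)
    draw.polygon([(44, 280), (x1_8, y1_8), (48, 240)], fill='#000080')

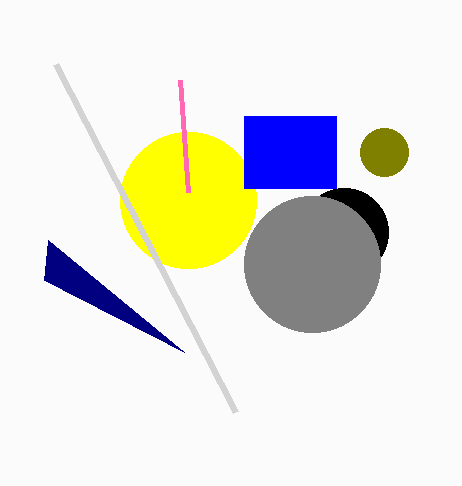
x_1 = 188, y_1 = 200, r_1 = 68, y0_2 = 116, x1_2 = 336, y1_2 = 188, x1_3 = 188, y1_3 = 192, x_4 = 344, r_4 = 44, x_5 = 384, r_5 = 24, x_6 = 312, y_6 = 264, r_6 = 68, x0_7 = 236, y0_7 = 412, x1_8 = 184, y1_8 = 352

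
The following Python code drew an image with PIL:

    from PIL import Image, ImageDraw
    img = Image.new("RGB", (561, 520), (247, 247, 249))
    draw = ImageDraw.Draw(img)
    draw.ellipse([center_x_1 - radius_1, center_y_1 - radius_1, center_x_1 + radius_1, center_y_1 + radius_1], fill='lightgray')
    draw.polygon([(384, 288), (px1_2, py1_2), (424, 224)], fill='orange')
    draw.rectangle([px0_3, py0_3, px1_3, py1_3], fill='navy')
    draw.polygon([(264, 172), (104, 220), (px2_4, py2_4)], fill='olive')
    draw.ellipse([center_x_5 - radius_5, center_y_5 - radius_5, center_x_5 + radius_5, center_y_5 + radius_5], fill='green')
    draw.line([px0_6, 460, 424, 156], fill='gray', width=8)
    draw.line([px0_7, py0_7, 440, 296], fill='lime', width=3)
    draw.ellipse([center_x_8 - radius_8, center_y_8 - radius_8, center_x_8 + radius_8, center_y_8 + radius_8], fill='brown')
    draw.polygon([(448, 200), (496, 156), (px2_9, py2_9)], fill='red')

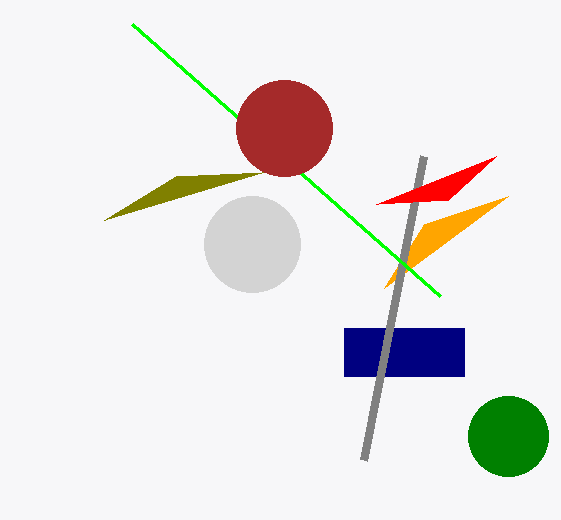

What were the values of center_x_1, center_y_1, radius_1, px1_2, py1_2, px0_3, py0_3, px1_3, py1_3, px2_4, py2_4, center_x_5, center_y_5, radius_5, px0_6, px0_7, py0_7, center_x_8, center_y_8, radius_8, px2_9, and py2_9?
center_x_1 = 252, center_y_1 = 244, radius_1 = 48, px1_2 = 508, py1_2 = 196, px0_3 = 344, py0_3 = 328, px1_3 = 464, py1_3 = 376, px2_4 = 176, py2_4 = 176, center_x_5 = 508, center_y_5 = 436, radius_5 = 40, px0_6 = 364, px0_7 = 132, py0_7 = 24, center_x_8 = 284, center_y_8 = 128, radius_8 = 48, px2_9 = 376, py2_9 = 204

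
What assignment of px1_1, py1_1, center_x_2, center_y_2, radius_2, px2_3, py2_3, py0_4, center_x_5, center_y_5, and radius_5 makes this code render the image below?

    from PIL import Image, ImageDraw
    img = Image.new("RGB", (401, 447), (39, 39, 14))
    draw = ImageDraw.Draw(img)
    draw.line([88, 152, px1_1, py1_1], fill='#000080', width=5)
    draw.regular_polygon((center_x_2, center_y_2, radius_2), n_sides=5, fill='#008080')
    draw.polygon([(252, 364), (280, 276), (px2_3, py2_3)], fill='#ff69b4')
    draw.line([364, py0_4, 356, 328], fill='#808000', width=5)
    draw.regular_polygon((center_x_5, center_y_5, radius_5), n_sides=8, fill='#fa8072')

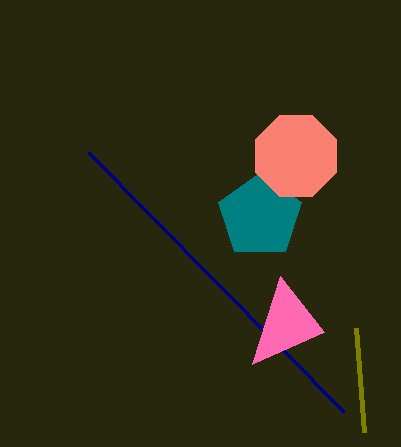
px1_1 = 344, py1_1 = 412, center_x_2 = 260, center_y_2 = 216, radius_2 = 44, px2_3 = 324, py2_3 = 332, py0_4 = 432, center_x_5 = 296, center_y_5 = 156, radius_5 = 44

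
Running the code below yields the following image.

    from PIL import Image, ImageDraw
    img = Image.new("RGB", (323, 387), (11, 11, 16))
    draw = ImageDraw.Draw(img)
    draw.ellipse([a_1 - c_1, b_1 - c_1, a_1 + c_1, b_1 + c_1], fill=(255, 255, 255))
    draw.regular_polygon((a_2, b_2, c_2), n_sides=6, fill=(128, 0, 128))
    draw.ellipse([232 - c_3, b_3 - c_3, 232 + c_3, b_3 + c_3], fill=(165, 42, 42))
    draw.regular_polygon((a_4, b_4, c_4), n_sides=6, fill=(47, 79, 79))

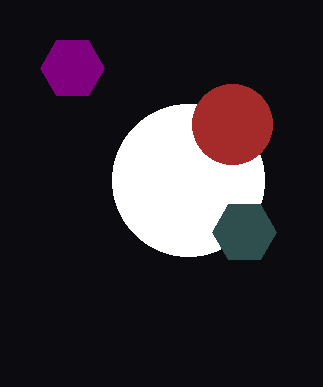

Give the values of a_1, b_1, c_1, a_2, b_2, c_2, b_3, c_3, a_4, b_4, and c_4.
a_1 = 188; b_1 = 180; c_1 = 76; a_2 = 72; b_2 = 68; c_2 = 32; b_3 = 124; c_3 = 40; a_4 = 244; b_4 = 232; c_4 = 32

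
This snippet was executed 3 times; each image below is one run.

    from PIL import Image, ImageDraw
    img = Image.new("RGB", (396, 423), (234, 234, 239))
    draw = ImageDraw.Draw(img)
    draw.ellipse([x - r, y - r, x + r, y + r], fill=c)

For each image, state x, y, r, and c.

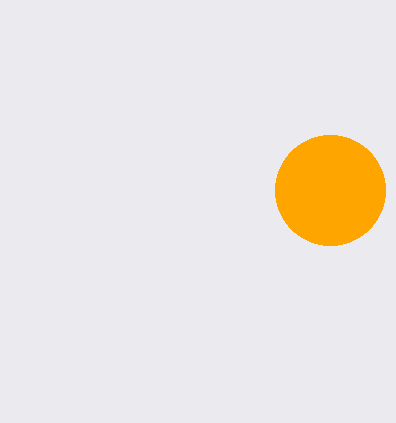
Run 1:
x = 330, y = 190, r = 55, c = 'orange'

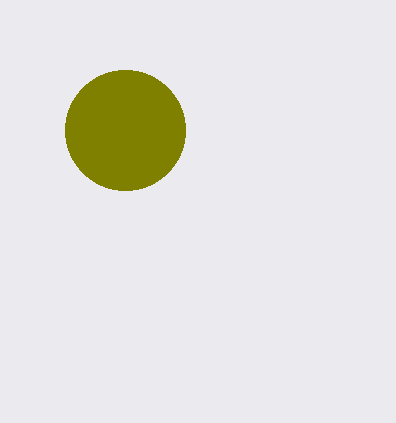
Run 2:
x = 125; y = 130; r = 60; c = 'olive'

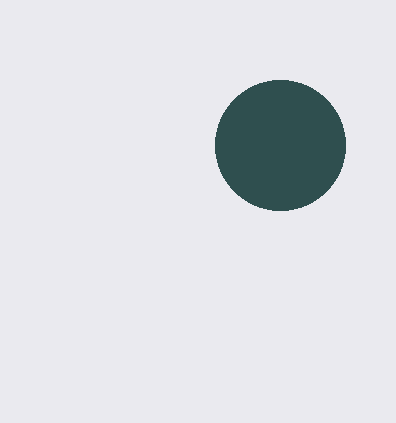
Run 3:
x = 280; y = 145; r = 65; c = 'darkslategray'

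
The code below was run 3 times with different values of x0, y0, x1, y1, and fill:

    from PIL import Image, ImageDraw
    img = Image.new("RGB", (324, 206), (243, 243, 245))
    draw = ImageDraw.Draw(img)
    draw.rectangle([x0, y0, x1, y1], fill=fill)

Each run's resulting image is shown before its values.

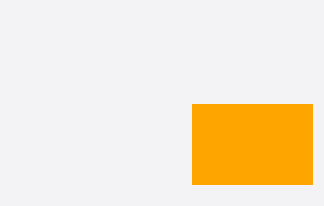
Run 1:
x0 = 192, y0 = 104, x1 = 312, y1 = 184, fill = 'orange'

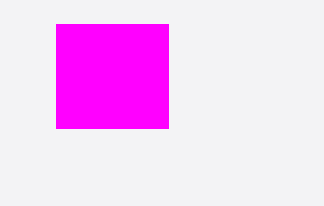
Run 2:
x0 = 56; y0 = 24; x1 = 168; y1 = 128; fill = 'magenta'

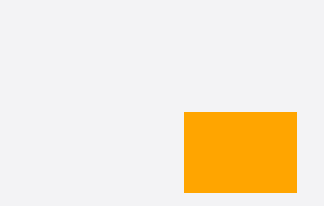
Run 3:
x0 = 184; y0 = 112; x1 = 296; y1 = 192; fill = 'orange'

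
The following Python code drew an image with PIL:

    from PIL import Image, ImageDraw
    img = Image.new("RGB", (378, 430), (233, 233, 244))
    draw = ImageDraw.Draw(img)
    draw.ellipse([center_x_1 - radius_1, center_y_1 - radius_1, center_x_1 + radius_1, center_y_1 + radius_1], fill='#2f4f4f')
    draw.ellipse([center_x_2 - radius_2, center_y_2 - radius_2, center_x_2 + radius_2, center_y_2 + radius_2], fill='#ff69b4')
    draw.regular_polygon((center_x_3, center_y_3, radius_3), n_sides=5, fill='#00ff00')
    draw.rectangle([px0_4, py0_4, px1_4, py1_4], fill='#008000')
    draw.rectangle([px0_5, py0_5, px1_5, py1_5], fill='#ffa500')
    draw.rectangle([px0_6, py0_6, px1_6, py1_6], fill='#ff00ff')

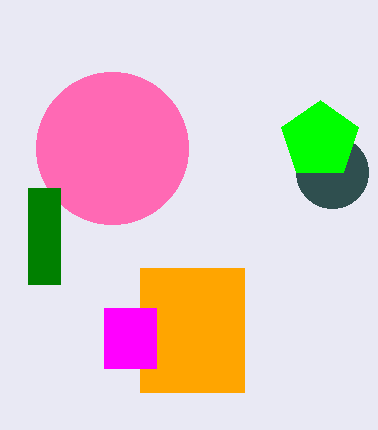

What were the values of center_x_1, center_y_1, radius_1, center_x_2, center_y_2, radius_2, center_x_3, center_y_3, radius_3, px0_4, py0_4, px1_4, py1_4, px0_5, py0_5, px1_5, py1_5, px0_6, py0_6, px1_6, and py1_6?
center_x_1 = 332; center_y_1 = 172; radius_1 = 36; center_x_2 = 112; center_y_2 = 148; radius_2 = 76; center_x_3 = 320; center_y_3 = 140; radius_3 = 40; px0_4 = 28; py0_4 = 188; px1_4 = 60; py1_4 = 284; px0_5 = 140; py0_5 = 268; px1_5 = 244; py1_5 = 392; px0_6 = 104; py0_6 = 308; px1_6 = 156; py1_6 = 368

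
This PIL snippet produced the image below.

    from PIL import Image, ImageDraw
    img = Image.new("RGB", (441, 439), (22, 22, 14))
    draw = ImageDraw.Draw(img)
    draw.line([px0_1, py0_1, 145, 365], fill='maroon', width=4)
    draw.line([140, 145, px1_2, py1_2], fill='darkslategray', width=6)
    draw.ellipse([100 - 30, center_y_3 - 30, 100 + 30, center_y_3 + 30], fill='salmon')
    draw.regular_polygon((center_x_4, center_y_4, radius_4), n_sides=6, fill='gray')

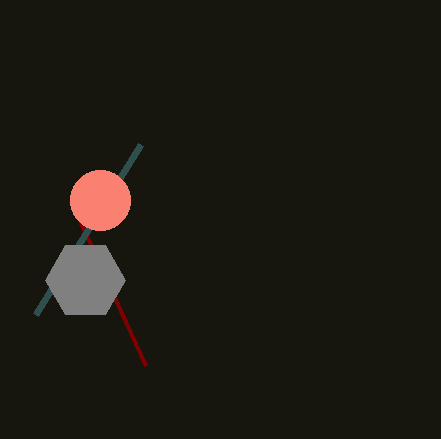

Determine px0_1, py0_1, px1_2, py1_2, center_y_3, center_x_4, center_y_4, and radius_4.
px0_1 = 70, py0_1 = 200, px1_2 = 35, py1_2 = 315, center_y_3 = 200, center_x_4 = 85, center_y_4 = 280, radius_4 = 40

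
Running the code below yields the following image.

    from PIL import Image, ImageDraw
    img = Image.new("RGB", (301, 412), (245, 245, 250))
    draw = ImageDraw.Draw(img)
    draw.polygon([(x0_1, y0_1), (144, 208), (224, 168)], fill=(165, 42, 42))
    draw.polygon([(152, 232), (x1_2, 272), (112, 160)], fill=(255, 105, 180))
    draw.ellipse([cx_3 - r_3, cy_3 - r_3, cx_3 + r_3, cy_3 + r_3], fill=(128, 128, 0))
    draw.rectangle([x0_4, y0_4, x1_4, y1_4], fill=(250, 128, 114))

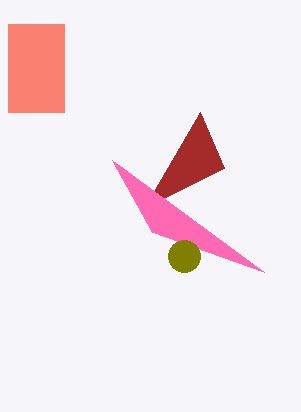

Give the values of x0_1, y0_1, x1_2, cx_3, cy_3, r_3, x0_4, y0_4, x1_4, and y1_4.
x0_1 = 200; y0_1 = 112; x1_2 = 264; cx_3 = 184; cy_3 = 256; r_3 = 16; x0_4 = 8; y0_4 = 24; x1_4 = 64; y1_4 = 112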